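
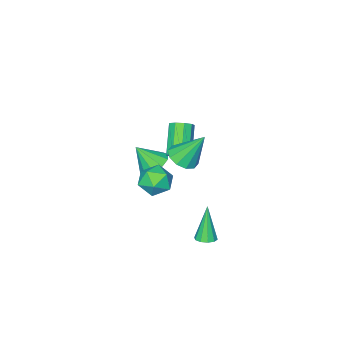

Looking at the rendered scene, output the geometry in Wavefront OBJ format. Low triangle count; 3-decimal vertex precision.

v -3.171 -3.374 -1.626
v -2.379 -3.621 -2.167
v -2.509 -4.126 -0.314
v -2.27 -3.076 -1.909
v -2.506 -2.646 -1.544
v -2.995 -2.493 -1.21
v -3.551 -2.677 -1.034
v -3.963 -3.128 -1.085
v -4.071 -3.672 -1.342
v -3.836 -4.103 -1.707
v -3.347 -4.255 -2.042
v -2.79 -4.071 -2.217
v -0.27 3.903 -1.506
v 0.274 4.085 -1.332
v -0.77 3.457 0.526
v 0.047 4.378 -1.324
v -0.301 4.49 -1.385
v -0.638 4.377 -1.492
v -0.834 4.084 -1.605
v -0.815 3.721 -1.68
v -0.588 3.428 -1.689
v -0.239 3.316 -1.628
v 0.097 3.429 -1.52
v 0.293 3.723 -1.407
v -1.303 1.027 2.665
v -0.767 0.458 3.149
v -1.957 1.933 4.455
v -0.463 0.922 3.025
v -0.48 1.427 2.763
v -0.812 1.779 2.464
v -1.331 1.844 2.242
v -1.84 1.597 2.181
v -2.143 1.132 2.305
v -2.126 0.628 2.567
v -1.794 0.276 2.866
v -1.275 0.211 3.088
v 0.095 1.321 2.233
v 1.01 1.354 1.762
v -0.37 0.066 1.238
v 0.545 0.099 0.767
v 0.48 -0.226 1.743
v 0.767 0.55 2.357
v -0.127 0.87 0.643
v 0.16 1.646 1.257
v 0.873 1.076 0.779
v 1.248 0.399 1.459
v -0.608 1.021 1.541
v -0.233 0.344 2.221
v -2.833 -1.001 0.674
v -2.312 -0.913 1.133
v -3.407 -1.91 2.565
v -3.927 -1.999 2.106
v -2.616 -0.544 1.158
v -3.711 -1.541 2.59
v -3.022 -0.389 0.956
v -4.116 -1.386 2.388
v -3.339 -0.521 0.622
v -4.433 -1.518 2.054
v -3.419 -0.877 0.312
v -4.514 -1.874 1.744
v -3.225 -1.292 0.172
v -4.319 -2.289 1.604
v -2.847 -1.57 0.267
v -3.942 -2.568 1.699
v -2.463 -1.583 0.552
v -3.557 -2.58 1.984
v -2.251 -1.323 0.894
v -3.346 -2.321 2.326
f 2 1 4
f 2 4 3
f 4 1 5
f 4 5 3
f 5 1 6
f 5 6 3
f 6 1 7
f 6 7 3
f 7 1 8
f 7 8 3
f 8 1 9
f 8 9 3
f 9 1 10
f 9 10 3
f 10 1 11
f 10 11 3
f 11 1 12
f 11 12 3
f 12 1 2
f 12 2 3
f 14 13 16
f 14 16 15
f 16 13 17
f 16 17 15
f 17 13 18
f 17 18 15
f 18 13 19
f 18 19 15
f 19 13 20
f 19 20 15
f 20 13 21
f 20 21 15
f 21 13 22
f 21 22 15
f 22 13 23
f 22 23 15
f 23 13 24
f 23 24 15
f 24 13 14
f 24 14 15
f 26 25 28
f 26 28 27
f 28 25 29
f 28 29 27
f 29 25 30
f 29 30 27
f 30 25 31
f 30 31 27
f 31 25 32
f 31 32 27
f 32 25 33
f 32 33 27
f 33 25 34
f 33 34 27
f 34 25 35
f 34 35 27
f 35 25 36
f 35 36 27
f 36 25 26
f 36 26 27
f 37 48 42
f 37 42 38
f 37 38 44
f 37 44 47
f 37 47 48
f 38 42 46
f 42 48 41
f 48 47 39
f 47 44 43
f 44 38 45
f 40 46 41
f 40 41 39
f 40 39 43
f 40 43 45
f 40 45 46
f 41 46 42
f 39 41 48
f 43 39 47
f 45 43 44
f 46 45 38
f 50 49 53
f 50 53 51
f 51 53 54
f 51 54 52
f 53 49 55
f 53 55 54
f 54 55 56
f 54 56 52
f 55 49 57
f 55 57 56
f 56 57 58
f 56 58 52
f 57 49 59
f 57 59 58
f 58 59 60
f 58 60 52
f 59 49 61
f 59 61 60
f 60 61 62
f 60 62 52
f 61 49 63
f 61 63 62
f 62 63 64
f 62 64 52
f 63 49 65
f 63 65 64
f 64 65 66
f 64 66 52
f 65 49 67
f 65 67 66
f 66 67 68
f 66 68 52
f 67 49 50
f 67 50 68
f 68 50 51
f 68 51 52



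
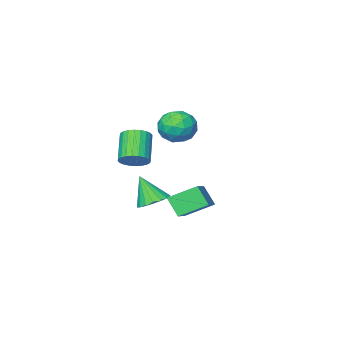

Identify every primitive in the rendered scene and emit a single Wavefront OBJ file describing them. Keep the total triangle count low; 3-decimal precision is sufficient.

v 2.754 0.858 -0.289
v 3.56 0.666 -0.554
v 3.066 0.122 1.189
v 3.604 1.014 -0.39
v 3.48 1.331 -0.206
v 3.212 1.554 -0.039
v 2.853 1.64 0.079
v 2.475 1.57 0.125
v 2.152 1.36 0.088
v 1.948 1.05 -0.024
v 1.904 0.702 -0.188
v 2.029 0.385 -0.372
v 2.297 0.161 -0.539
v 2.656 0.076 -0.657
v 3.034 0.145 -0.703
v 3.357 0.356 -0.666
v 1.422 1.537 -1.324
v 1.557 0.807 -0.356
v 0.212 2.272 -0.6
v 0.347 1.542 0.368
v 2.713 2.858 -0.508
v 2.848 2.128 0.46
v 1.503 3.593 0.216
v 1.638 2.863 1.184
v 1.484 -2.799 0.781
v 2.189 -2.865 1.174
v 1.401 -3.907 2.412
v 0.696 -3.841 2.019
v 2.066 -2.608 1.311
v 1.278 -3.65 2.55
v 1.854 -2.381 1.368
v 1.066 -3.423 2.606
v 1.585 -2.217 1.335
v 0.797 -3.259 2.573
v 1.302 -2.142 1.218
v 0.514 -3.184 2.456
v 1.046 -2.167 1.034
v 0.258 -3.209 2.272
v 0.856 -2.288 0.812
v 0.068 -3.33 2.05
v 0.763 -2.487 0.585
v -0.025 -3.529 1.823
v 0.779 -2.733 0.388
v -0.009 -3.775 1.626
v 0.902 -2.99 0.25
v 0.114 -4.032 1.489
v 1.114 -3.217 0.194
v 0.326 -4.259 1.432
v 1.383 -3.381 0.227
v 0.595 -4.423 1.465
v 1.666 -3.456 0.344
v 0.878 -4.498 1.582
v 1.922 -3.431 0.528
v 1.134 -4.473 1.766
v 2.112 -3.31 0.75
v 1.324 -4.352 1.988
v 2.205 -3.111 0.977
v 1.417 -4.153 2.215
v -1.777 -2.569 1.668
v -1.171 -2.315 2.542
v -1.649 -4.285 2.078
v -1.043 -4.031 2.952
v -2.105 -3.768 2.927
v -2.183 -2.707 2.673
v -0.637 -3.893 1.947
v -0.715 -2.832 1.693
v -0.467 -3.133 2.715
v -1.374 -3.056 3.32
v -1.446 -3.544 1.3
v -2.353 -3.467 1.905
v -1.485 -2.291 2.069
v -1.335 -4.309 2.551
v -1.959 -4.154 2.536
v -1.603 -4.005 3.05
v -2.08 -2.522 2.146
v -1.724 -2.373 2.66
v -2.273 -3.227 2.886
v -1.096 -4.227 1.96
v -0.74 -4.078 2.474
v -1.217 -2.595 1.57
v -0.861 -2.446 2.084
v -0.547 -3.373 1.734
v -0.715 -2.623 2.685
v -0.64 -3.632 2.925
v -0.401 -3.55 2.334
v -0.447 -2.927 2.186
v -1.248 -2.578 3.041
v -1.173 -3.587 3.281
v -1.797 -3.432 3.266
v -1.843 -2.808 3.117
v -0.834 -3.059 3.142
v -1.647 -3.013 1.339
v -1.572 -4.022 1.579
v -0.977 -3.792 1.503
v -1.023 -3.168 1.354
v -2.18 -2.968 1.695
v -2.105 -3.977 1.935
v -2.373 -3.673 2.434
v -2.419 -3.05 2.286
v -1.986 -3.541 1.478
f 2 1 4
f 2 4 3
f 4 1 5
f 4 5 3
f 5 1 6
f 5 6 3
f 6 1 7
f 6 7 3
f 7 1 8
f 7 8 3
f 8 1 9
f 8 9 3
f 9 1 10
f 9 10 3
f 10 1 11
f 10 11 3
f 11 1 12
f 11 12 3
f 12 1 13
f 12 13 3
f 13 1 14
f 13 14 3
f 14 1 15
f 14 15 3
f 15 1 16
f 15 16 3
f 16 1 2
f 16 2 3
f 18 20 17
f 21 18 17
f 17 20 19
f 19 21 17
f 18 24 20
f 22 18 21
f 22 24 18
f 20 24 19
f 23 21 19
f 19 24 23
f 23 22 21
f 24 22 23
f 26 25 29
f 26 29 27
f 27 29 30
f 27 30 28
f 29 25 31
f 29 31 30
f 30 31 32
f 30 32 28
f 31 25 33
f 31 33 32
f 32 33 34
f 32 34 28
f 33 25 35
f 33 35 34
f 34 35 36
f 34 36 28
f 35 25 37
f 35 37 36
f 36 37 38
f 36 38 28
f 37 25 39
f 37 39 38
f 38 39 40
f 38 40 28
f 39 25 41
f 39 41 40
f 40 41 42
f 40 42 28
f 41 25 43
f 41 43 42
f 42 43 44
f 42 44 28
f 43 25 45
f 43 45 44
f 44 45 46
f 44 46 28
f 45 25 47
f 45 47 46
f 46 47 48
f 46 48 28
f 47 25 49
f 47 49 48
f 48 49 50
f 48 50 28
f 49 25 51
f 49 51 50
f 50 51 52
f 50 52 28
f 51 25 53
f 51 53 52
f 52 53 54
f 52 54 28
f 53 25 55
f 53 55 54
f 54 55 56
f 54 56 28
f 55 25 57
f 55 57 56
f 56 57 58
f 56 58 28
f 57 25 26
f 57 26 58
f 58 26 27
f 58 27 28
f 59 96 75
f 96 70 99
f 75 99 64
f 96 99 75
f 59 75 71
f 75 64 76
f 71 76 60
f 75 76 71
f 59 71 80
f 71 60 81
f 80 81 66
f 71 81 80
f 59 80 92
f 80 66 95
f 92 95 69
f 80 95 92
f 59 92 96
f 92 69 100
f 96 100 70
f 92 100 96
f 60 76 87
f 76 64 90
f 87 90 68
f 76 90 87
f 64 99 77
f 99 70 98
f 77 98 63
f 99 98 77
f 70 100 97
f 100 69 93
f 97 93 61
f 100 93 97
f 69 95 94
f 95 66 82
f 94 82 65
f 95 82 94
f 66 81 86
f 81 60 83
f 86 83 67
f 81 83 86
f 62 88 74
f 88 68 89
f 74 89 63
f 88 89 74
f 62 74 72
f 74 63 73
f 72 73 61
f 74 73 72
f 62 72 79
f 72 61 78
f 79 78 65
f 72 78 79
f 62 79 84
f 79 65 85
f 84 85 67
f 79 85 84
f 62 84 88
f 84 67 91
f 88 91 68
f 84 91 88
f 63 89 77
f 89 68 90
f 77 90 64
f 89 90 77
f 61 73 97
f 73 63 98
f 97 98 70
f 73 98 97
f 65 78 94
f 78 61 93
f 94 93 69
f 78 93 94
f 67 85 86
f 85 65 82
f 86 82 66
f 85 82 86
f 68 91 87
f 91 67 83
f 87 83 60
f 91 83 87



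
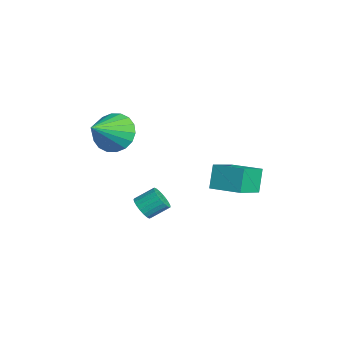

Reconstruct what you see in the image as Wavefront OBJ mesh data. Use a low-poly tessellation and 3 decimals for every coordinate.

v -3.029 -1.353 1.964
v -2.141 -0.753 1.832
v -1.991 -2.627 3.156
v -2.346 -0.557 2.22
v -2.686 -0.518 2.557
v -3.094 -0.645 2.777
v -3.489 -0.912 2.836
v -3.793 -1.266 2.723
v -3.946 -1.638 2.459
v -3.917 -1.953 2.097
v -3.713 -2.149 1.709
v -3.373 -2.188 1.371
v -2.965 -2.061 1.151
v -2.569 -1.794 1.092
v -2.265 -1.44 1.206
v -2.112 -1.068 1.47
v -0.167 2.154 -0.451
v -0.728 2.486 0.651
v -1.095 3.328 -1.278
v -1.656 3.66 -0.176
v 0.936 3.2 -0.204
v 0.375 3.532 0.898
v 0.008 4.374 -1.031
v -0.553 4.706 0.071
v -1.383 -0.55 -2.087
v -0.867 -0.784 -1.789
v -0.802 0.115 -1.195
v -1.317 0.35 -1.493
v -0.758 -0.656 -1.995
v -0.693 0.244 -1.401
v -0.757 -0.51 -2.217
v -0.692 0.39 -1.623
v -0.864 -0.37 -2.417
v -0.799 0.53 -1.823
v -1.061 -0.261 -2.559
v -0.996 0.638 -1.965
v -1.313 -0.203 -2.62
v -1.248 0.697 -2.026
v -1.578 -0.204 -2.589
v -1.512 0.695 -1.995
v -1.808 -0.265 -2.471
v -1.743 0.634 -1.877
v -1.965 -0.376 -2.287
v -1.9 0.524 -1.693
v -2.022 -0.516 -2.068
v -1.956 0.384 -1.474
v -1.967 -0.662 -1.852
v -1.902 0.237 -1.258
v -1.812 -0.789 -1.677
v -1.747 0.11 -1.083
v -1.583 -0.875 -1.573
v -1.517 0.025 -0.979
v -1.318 -0.904 -1.558
v -1.253 -0.004 -0.964
v -1.065 -0.872 -1.634
v -1 0.028 -1.04
f 2 1 4
f 2 4 3
f 4 1 5
f 4 5 3
f 5 1 6
f 5 6 3
f 6 1 7
f 6 7 3
f 7 1 8
f 7 8 3
f 8 1 9
f 8 9 3
f 9 1 10
f 9 10 3
f 10 1 11
f 10 11 3
f 11 1 12
f 11 12 3
f 12 1 13
f 12 13 3
f 13 1 14
f 13 14 3
f 14 1 15
f 14 15 3
f 15 1 16
f 15 16 3
f 16 1 2
f 16 2 3
f 18 20 17
f 21 18 17
f 17 20 19
f 19 21 17
f 18 24 20
f 22 18 21
f 22 24 18
f 20 24 19
f 23 21 19
f 19 24 23
f 23 22 21
f 24 22 23
f 26 25 29
f 26 29 27
f 27 29 30
f 27 30 28
f 29 25 31
f 29 31 30
f 30 31 32
f 30 32 28
f 31 25 33
f 31 33 32
f 32 33 34
f 32 34 28
f 33 25 35
f 33 35 34
f 34 35 36
f 34 36 28
f 35 25 37
f 35 37 36
f 36 37 38
f 36 38 28
f 37 25 39
f 37 39 38
f 38 39 40
f 38 40 28
f 39 25 41
f 39 41 40
f 40 41 42
f 40 42 28
f 41 25 43
f 41 43 42
f 42 43 44
f 42 44 28
f 43 25 45
f 43 45 44
f 44 45 46
f 44 46 28
f 45 25 47
f 45 47 46
f 46 47 48
f 46 48 28
f 47 25 49
f 47 49 48
f 48 49 50
f 48 50 28
f 49 25 51
f 49 51 50
f 50 51 52
f 50 52 28
f 51 25 53
f 51 53 52
f 52 53 54
f 52 54 28
f 53 25 55
f 53 55 54
f 54 55 56
f 54 56 28
f 55 25 26
f 55 26 56
f 56 26 27
f 56 27 28



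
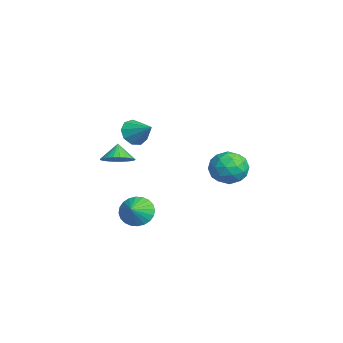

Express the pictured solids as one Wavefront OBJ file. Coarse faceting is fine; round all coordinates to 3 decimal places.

v -2.872 4.142 -1.775
v -2.199 4.193 -0.721
v -2.281 2.227 -2.059
v -1.608 2.278 -1.005
v -2.858 2.293 -0.95
v -3.223 3.477 -0.775
v -1.257 2.943 -2.005
v -1.622 4.127 -1.83
v -1.201 3.452 -0.864
v -2.19 3.051 -0.212
v -2.29 3.369 -2.568
v -3.279 2.968 -1.916
v -2.587 4.336 -1.223
v -1.893 2.084 -1.557
v -2.628 2.093 -1.525
v -2.232 2.123 -0.905
v -3.189 3.915 -1.255
v -2.794 3.945 -0.635
v -3.181 2.828 -0.77
v -1.686 2.475 -2.145
v -1.291 2.505 -1.525
v -2.248 4.297 -1.875
v -1.852 4.327 -1.255
v -1.299 3.592 -2.01
v -1.605 3.93 -0.687
v -1.258 2.804 -0.854
v -1.051 3.195 -1.442
v -1.266 3.891 -1.339
v -2.187 3.694 -0.304
v -1.84 2.568 -0.471
v -2.574 2.577 -0.439
v -2.789 3.273 -0.336
v -1.6 3.259 -0.388
v -2.64 3.852 -2.309
v -2.293 2.726 -2.476
v -1.691 3.147 -2.444
v -1.906 3.843 -2.341
v -3.222 3.616 -1.926
v -2.875 2.49 -2.093
v -3.214 2.529 -1.441
v -3.429 3.225 -1.338
v -2.88 3.161 -2.392
v 2.792 -3.957 2.123
v 3.51 -4.321 2.628
v 2.208 -3.843 3.037
v 3.592 -3.96 2.635
v 3.553 -3.598 2.565
v 3.397 -3.291 2.427
v 3.15 -3.085 2.243
v 2.848 -3.012 2.041
v 2.537 -3.083 1.851
v 2.266 -3.287 1.703
v 2.074 -3.593 1.619
v 1.992 -3.955 1.611
v 2.031 -4.317 1.682
v 2.187 -4.624 1.82
v 2.434 -4.829 2.004
v 2.736 -4.902 2.206
v 3.047 -4.831 2.396
v 3.318 -4.627 2.544
v 0.213 -2.606 2.93
v 0.844 -2.872 2.316
v 1.307 -1.854 3.73
v 0.593 -2.322 2.142
v 0.164 -1.905 2.337
v -0.242 -1.816 2.81
v -0.435 -2.096 3.339
v -0.325 -2.616 3.677
v 0.036 -3.13 3.666
v 0.481 -3.4 3.311
v 0.8 -3.298 2.778
v 0.944 -2.644 -2.805
v 1.546 -2.701 -3.651
v 1.756 -3.116 -2.195
v 1.648 -2.336 -3.505
v 1.643 -2.018 -3.253
v 1.531 -1.796 -2.932
v 1.33 -1.703 -2.592
v 1.07 -1.753 -2.285
v 0.791 -1.939 -2.057
v 0.535 -2.232 -1.942
v 0.341 -2.588 -1.959
v 0.239 -2.953 -2.105
v 0.245 -3.271 -2.357
v 0.356 -3.493 -2.678
v 0.557 -3.586 -3.018
v 0.817 -3.536 -3.325
v 1.096 -3.35 -3.553
v 1.352 -3.057 -3.668
f 1 38 17
f 38 12 41
f 17 41 6
f 38 41 17
f 1 17 13
f 17 6 18
f 13 18 2
f 17 18 13
f 1 13 22
f 13 2 23
f 22 23 8
f 13 23 22
f 1 22 34
f 22 8 37
f 34 37 11
f 22 37 34
f 1 34 38
f 34 11 42
f 38 42 12
f 34 42 38
f 2 18 29
f 18 6 32
f 29 32 10
f 18 32 29
f 6 41 19
f 41 12 40
f 19 40 5
f 41 40 19
f 12 42 39
f 42 11 35
f 39 35 3
f 42 35 39
f 11 37 36
f 37 8 24
f 36 24 7
f 37 24 36
f 8 23 28
f 23 2 25
f 28 25 9
f 23 25 28
f 4 30 16
f 30 10 31
f 16 31 5
f 30 31 16
f 4 16 14
f 16 5 15
f 14 15 3
f 16 15 14
f 4 14 21
f 14 3 20
f 21 20 7
f 14 20 21
f 4 21 26
f 21 7 27
f 26 27 9
f 21 27 26
f 4 26 30
f 26 9 33
f 30 33 10
f 26 33 30
f 5 31 19
f 31 10 32
f 19 32 6
f 31 32 19
f 3 15 39
f 15 5 40
f 39 40 12
f 15 40 39
f 7 20 36
f 20 3 35
f 36 35 11
f 20 35 36
f 9 27 28
f 27 7 24
f 28 24 8
f 27 24 28
f 10 33 29
f 33 9 25
f 29 25 2
f 33 25 29
f 44 43 46
f 44 46 45
f 46 43 47
f 46 47 45
f 47 43 48
f 47 48 45
f 48 43 49
f 48 49 45
f 49 43 50
f 49 50 45
f 50 43 51
f 50 51 45
f 51 43 52
f 51 52 45
f 52 43 53
f 52 53 45
f 53 43 54
f 53 54 45
f 54 43 55
f 54 55 45
f 55 43 56
f 55 56 45
f 56 43 57
f 56 57 45
f 57 43 58
f 57 58 45
f 58 43 59
f 58 59 45
f 59 43 60
f 59 60 45
f 60 43 44
f 60 44 45
f 62 61 64
f 62 64 63
f 64 61 65
f 64 65 63
f 65 61 66
f 65 66 63
f 66 61 67
f 66 67 63
f 67 61 68
f 67 68 63
f 68 61 69
f 68 69 63
f 69 61 70
f 69 70 63
f 70 61 71
f 70 71 63
f 71 61 62
f 71 62 63
f 73 72 75
f 73 75 74
f 75 72 76
f 75 76 74
f 76 72 77
f 76 77 74
f 77 72 78
f 77 78 74
f 78 72 79
f 78 79 74
f 79 72 80
f 79 80 74
f 80 72 81
f 80 81 74
f 81 72 82
f 81 82 74
f 82 72 83
f 82 83 74
f 83 72 84
f 83 84 74
f 84 72 85
f 84 85 74
f 85 72 86
f 85 86 74
f 86 72 87
f 86 87 74
f 87 72 88
f 87 88 74
f 88 72 89
f 88 89 74
f 89 72 73
f 89 73 74



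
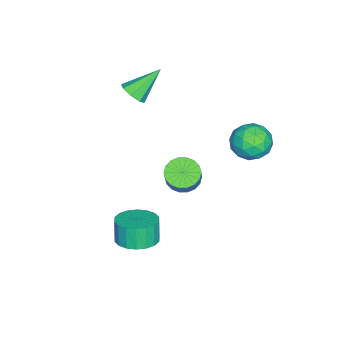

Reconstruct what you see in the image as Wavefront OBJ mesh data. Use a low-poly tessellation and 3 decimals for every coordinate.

v -1.074 -1.104 -2.78
v -0.332 -1.048 -3.267
v 0.337 -0.86 -2.228
v -0.406 -0.916 -1.74
v -0.457 -0.673 -3.255
v 0.211 -0.485 -2.215
v -0.705 -0.383 -3.148
v -0.036 -0.195 -2.108
v -1.026 -0.235 -2.968
v -0.357 -0.048 -1.929
v -1.356 -0.26 -2.751
v -0.688 -0.072 -1.712
v -1.631 -0.452 -2.539
v -0.962 -0.264 -1.5
v -1.795 -0.773 -2.376
v -1.126 -0.585 -1.336
v -1.817 -1.16 -2.292
v -1.148 -0.972 -1.253
v -1.691 -1.535 -2.305
v -1.023 -1.347 -1.265
v -1.444 -1.825 -2.412
v -0.775 -1.637 -1.372
v -1.123 -1.972 -2.591
v -0.454 -1.785 -1.552
v -0.792 -1.948 -2.808
v -0.124 -1.76 -1.769
v -0.518 -1.756 -3.02
v 0.151 -1.568 -1.981
v -0.354 -1.435 -3.184
v 0.315 -1.247 -2.144
v 2.974 -1.996 -4.115
v 3.991 -2.146 -3.86
v 3.664 -2.273 -2.629
v 2.646 -2.124 -2.885
v 3.942 -1.678 -3.825
v 3.615 -1.806 -2.594
v 3.701 -1.273 -3.847
v 3.374 -1.401 -2.616
v 3.316 -1.012 -3.923
v 2.989 -1.139 -2.692
v 2.863 -0.945 -4.036
v 2.536 -1.072 -2.805
v 2.432 -1.087 -4.165
v 2.104 -1.214 -2.935
v 2.108 -1.408 -4.285
v 1.781 -1.536 -3.054
v 1.956 -1.847 -4.371
v 1.629 -1.974 -3.14
v 2.005 -2.314 -4.406
v 1.678 -2.442 -3.175
v 2.246 -2.719 -4.384
v 1.919 -2.847 -3.153
v 2.631 -2.981 -4.308
v 2.304 -3.108 -3.077
v 3.084 -3.048 -4.195
v 2.757 -3.175 -2.964
v 3.516 -2.906 -4.065
v 3.188 -3.033 -2.835
v 3.839 -2.584 -3.946
v 3.512 -2.712 -2.715
v -2.399 2.484 -0.088
v -1.8 1.607 -0.424
v -3.84 1.833 -0.956
v -3.241 0.956 -1.292
v -3.509 1.069 -0.216
v -2.619 1.471 0.32
v -3.021 1.969 -1.7
v -2.131 2.371 -1.164
v -2.185 1.288 -1.42
v -2.486 0.732 -0.503
v -3.154 2.708 -0.877
v -3.455 2.152 0.04
v -1.973 2.103 -0.18
v -3.667 1.337 -1.2
v -3.824 1.404 -0.568
v -3.472 0.888 -0.765
v -2.454 2.023 0.258
v -2.102 1.507 0.06
v -3.106 1.191 0.183
v -3.538 1.933 -1.44
v -3.186 1.417 -1.638
v -2.168 2.552 -0.615
v -1.816 2.036 -0.812
v -2.534 2.249 -1.563
v -1.847 1.399 -0.963
v -2.694 1.017 -1.473
v -2.565 1.612 -1.713
v -2.042 1.849 -1.398
v -2.024 1.072 -0.424
v -2.871 0.69 -0.934
v -3.029 0.756 -0.301
v -2.505 0.993 0.014
v -2.25 0.885 -1.009
v -2.769 2.75 -0.446
v -3.616 2.368 -0.956
v -3.135 2.447 -1.394
v -2.611 2.684 -1.079
v -2.946 2.423 0.093
v -3.793 2.041 -0.417
v -3.598 1.591 0.018
v -3.075 1.828 0.333
v -3.39 2.555 -0.371
v -2.828 -4.279 1.244
v -2.192 -4.144 1.657
v -3.892 -3.221 2.536
v -2.285 -3.734 1.245
v -2.695 -3.643 0.832
v -3.184 -3.925 0.661
v -3.463 -4.415 0.832
v -3.371 -4.825 1.244
v -2.96 -4.916 1.657
v -2.472 -4.634 1.828
f 2 1 5
f 2 5 3
f 3 5 6
f 3 6 4
f 5 1 7
f 5 7 6
f 6 7 8
f 6 8 4
f 7 1 9
f 7 9 8
f 8 9 10
f 8 10 4
f 9 1 11
f 9 11 10
f 10 11 12
f 10 12 4
f 11 1 13
f 11 13 12
f 12 13 14
f 12 14 4
f 13 1 15
f 13 15 14
f 14 15 16
f 14 16 4
f 15 1 17
f 15 17 16
f 16 17 18
f 16 18 4
f 17 1 19
f 17 19 18
f 18 19 20
f 18 20 4
f 19 1 21
f 19 21 20
f 20 21 22
f 20 22 4
f 21 1 23
f 21 23 22
f 22 23 24
f 22 24 4
f 23 1 25
f 23 25 24
f 24 25 26
f 24 26 4
f 25 1 27
f 25 27 26
f 26 27 28
f 26 28 4
f 27 1 29
f 27 29 28
f 28 29 30
f 28 30 4
f 29 1 2
f 29 2 30
f 30 2 3
f 30 3 4
f 32 31 35
f 32 35 33
f 33 35 36
f 33 36 34
f 35 31 37
f 35 37 36
f 36 37 38
f 36 38 34
f 37 31 39
f 37 39 38
f 38 39 40
f 38 40 34
f 39 31 41
f 39 41 40
f 40 41 42
f 40 42 34
f 41 31 43
f 41 43 42
f 42 43 44
f 42 44 34
f 43 31 45
f 43 45 44
f 44 45 46
f 44 46 34
f 45 31 47
f 45 47 46
f 46 47 48
f 46 48 34
f 47 31 49
f 47 49 48
f 48 49 50
f 48 50 34
f 49 31 51
f 49 51 50
f 50 51 52
f 50 52 34
f 51 31 53
f 51 53 52
f 52 53 54
f 52 54 34
f 53 31 55
f 53 55 54
f 54 55 56
f 54 56 34
f 55 31 57
f 55 57 56
f 56 57 58
f 56 58 34
f 57 31 59
f 57 59 58
f 58 59 60
f 58 60 34
f 59 31 32
f 59 32 60
f 60 32 33
f 60 33 34
f 61 98 77
f 98 72 101
f 77 101 66
f 98 101 77
f 61 77 73
f 77 66 78
f 73 78 62
f 77 78 73
f 61 73 82
f 73 62 83
f 82 83 68
f 73 83 82
f 61 82 94
f 82 68 97
f 94 97 71
f 82 97 94
f 61 94 98
f 94 71 102
f 98 102 72
f 94 102 98
f 62 78 89
f 78 66 92
f 89 92 70
f 78 92 89
f 66 101 79
f 101 72 100
f 79 100 65
f 101 100 79
f 72 102 99
f 102 71 95
f 99 95 63
f 102 95 99
f 71 97 96
f 97 68 84
f 96 84 67
f 97 84 96
f 68 83 88
f 83 62 85
f 88 85 69
f 83 85 88
f 64 90 76
f 90 70 91
f 76 91 65
f 90 91 76
f 64 76 74
f 76 65 75
f 74 75 63
f 76 75 74
f 64 74 81
f 74 63 80
f 81 80 67
f 74 80 81
f 64 81 86
f 81 67 87
f 86 87 69
f 81 87 86
f 64 86 90
f 86 69 93
f 90 93 70
f 86 93 90
f 65 91 79
f 91 70 92
f 79 92 66
f 91 92 79
f 63 75 99
f 75 65 100
f 99 100 72
f 75 100 99
f 67 80 96
f 80 63 95
f 96 95 71
f 80 95 96
f 69 87 88
f 87 67 84
f 88 84 68
f 87 84 88
f 70 93 89
f 93 69 85
f 89 85 62
f 93 85 89
f 104 103 106
f 104 106 105
f 106 103 107
f 106 107 105
f 107 103 108
f 107 108 105
f 108 103 109
f 108 109 105
f 109 103 110
f 109 110 105
f 110 103 111
f 110 111 105
f 111 103 112
f 111 112 105
f 112 103 104
f 112 104 105



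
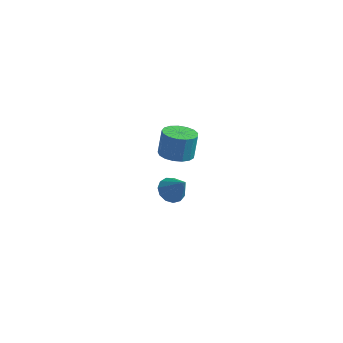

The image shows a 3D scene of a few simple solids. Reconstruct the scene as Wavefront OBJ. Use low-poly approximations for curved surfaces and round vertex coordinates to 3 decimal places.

v 1.426 -2.961 3.21
v 1.888 -2.264 2.934
v 1.915 -1.783 4.194
v 1.454 -2.479 4.47
v 1.487 -2.141 2.895
v 1.514 -1.66 4.156
v 1.072 -2.206 2.929
v 1.099 -1.724 4.19
v 0.738 -2.443 3.027
v 0.765 -1.962 4.288
v 0.562 -2.8 3.167
v 0.59 -2.318 4.428
v 0.584 -3.193 3.316
v 0.612 -2.711 4.577
v 0.799 -3.533 3.441
v 0.826 -3.051 4.702
v 1.158 -3.742 3.513
v 1.185 -3.26 4.774
v 1.578 -3.772 3.516
v 1.605 -3.29 4.777
v 1.963 -3.616 3.448
v 1.991 -3.134 4.709
v 2.226 -3.31 3.326
v 2.253 -2.829 4.587
v 2.305 -2.924 3.177
v 2.332 -2.443 4.437
v 2.183 -2.547 3.035
v 2.21 -2.065 4.296
v 0.17 -0.173 -2.97
v 0.824 -0.021 -3.366
v 1.03 -0.487 -1.67
v 0.695 0.36 -3.189
v 0.399 0.572 -2.942
v 0.031 0.547 -2.704
v -0.294 0.293 -2.551
v -0.471 -0.109 -2.53
v -0.445 -0.531 -2.649
v -0.223 -0.84 -2.87
v 0.123 -0.937 -3.123
v 0.484 -0.792 -3.327
v 0.745 -0.45 -3.418
f 2 1 5
f 2 5 3
f 3 5 6
f 3 6 4
f 5 1 7
f 5 7 6
f 6 7 8
f 6 8 4
f 7 1 9
f 7 9 8
f 8 9 10
f 8 10 4
f 9 1 11
f 9 11 10
f 10 11 12
f 10 12 4
f 11 1 13
f 11 13 12
f 12 13 14
f 12 14 4
f 13 1 15
f 13 15 14
f 14 15 16
f 14 16 4
f 15 1 17
f 15 17 16
f 16 17 18
f 16 18 4
f 17 1 19
f 17 19 18
f 18 19 20
f 18 20 4
f 19 1 21
f 19 21 20
f 20 21 22
f 20 22 4
f 21 1 23
f 21 23 22
f 22 23 24
f 22 24 4
f 23 1 25
f 23 25 24
f 24 25 26
f 24 26 4
f 25 1 27
f 25 27 26
f 26 27 28
f 26 28 4
f 27 1 2
f 27 2 28
f 28 2 3
f 28 3 4
f 30 29 32
f 30 32 31
f 32 29 33
f 32 33 31
f 33 29 34
f 33 34 31
f 34 29 35
f 34 35 31
f 35 29 36
f 35 36 31
f 36 29 37
f 36 37 31
f 37 29 38
f 37 38 31
f 38 29 39
f 38 39 31
f 39 29 40
f 39 40 31
f 40 29 41
f 40 41 31
f 41 29 30
f 41 30 31



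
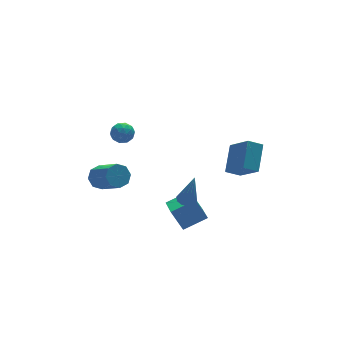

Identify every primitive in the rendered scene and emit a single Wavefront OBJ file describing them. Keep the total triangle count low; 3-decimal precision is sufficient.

v -3.902 3.851 -3.716
v -3.176 3.848 -3.905
v -2.892 2.347 -2.792
v -3.618 2.349 -2.604
v -3.282 4.171 -3.442
v -2.998 2.67 -2.329
v -3.751 4.306 -3.14
v -3.467 2.805 -2.027
v -4.309 4.174 -3.176
v -4.024 2.673 -2.063
v -4.628 3.853 -3.528
v -4.344 2.352 -2.415
v -4.522 3.53 -3.991
v -4.238 2.029 -2.878
v -4.053 3.395 -4.293
v -3.769 1.894 -3.18
v -3.496 3.527 -4.257
v -3.211 2.026 -3.144
v -2.434 4.047 -0.08
v -2.083 3.498 -0.285
v -3.377 3.562 -0.395
v -3.026 3.013 -0.6
v -3.075 3.158 0.066
v -2.492 3.457 0.261
v -2.968 3.603 -0.941
v -2.385 3.902 -0.746
v -2.413 3.223 -0.817
v -2.479 2.948 -0.195
v -2.981 4.112 -0.485
v -3.047 3.837 0.137
v -2.176 3.815 -0.155
v -3.284 3.245 -0.525
v -3.313 3.33 -0.133
v -3.107 3.007 -0.254
v -2.416 3.791 0.166
v -2.21 3.468 0.045
v -2.793 3.269 0.252
v -3.25 3.592 -0.725
v -3.044 3.269 -0.846
v -2.353 4.053 -0.426
v -2.147 3.73 -0.547
v -2.667 3.791 -0.932
v -2.163 3.331 -0.588
v -2.717 3.046 -0.773
v -2.683 3.392 -0.974
v -2.341 3.568 -0.859
v -2.202 3.169 -0.223
v -2.756 2.884 -0.408
v -2.785 2.969 -0.016
v -2.443 3.145 0.098
v -2.396 3.008 -0.535
v -2.704 4.176 -0.272
v -3.258 3.891 -0.457
v -3.017 3.915 -0.778
v -2.675 4.091 -0.664
v -2.743 4.014 0.093
v -3.297 3.729 -0.092
v -3.119 3.492 0.179
v -2.777 3.668 0.294
v -3.064 4.052 -0.145
v 0.037 -3.962 1.173
v 0.912 -2.924 2.146
v -0.211 -2.664 0.011
v 0.663 -1.626 0.984
v 0.777 -4.194 0.756
v 1.651 -3.156 1.729
v 0.528 -2.896 -0.406
v 1.403 -1.858 0.567
v -2.389 -2.655 -1.241
v -1.864 -2.682 -1.302
v -2.191 -3.085 0.681
v -1.941 -2.373 -1.225
v -2.19 -2.172 -1.154
v -2.515 -2.156 -1.117
v -2.792 -2.33 -1.127
v -2.915 -2.629 -1.181
v -2.838 -2.938 -1.258
v -2.589 -3.139 -1.329
v -2.264 -3.155 -1.366
v -1.987 -2.981 -1.356
v -2.506 -0.701 -2.954
v -3.013 -2.158 -2.37
v -1.229 -0.923 -2.399
v -1.736 -2.38 -1.815
v -2.124 -1.28 -4.065
v -2.631 -2.737 -3.481
v -0.847 -1.502 -3.51
v -1.354 -2.959 -2.926
f 2 1 5
f 2 5 3
f 3 5 6
f 3 6 4
f 5 1 7
f 5 7 6
f 6 7 8
f 6 8 4
f 7 1 9
f 7 9 8
f 8 9 10
f 8 10 4
f 9 1 11
f 9 11 10
f 10 11 12
f 10 12 4
f 11 1 13
f 11 13 12
f 12 13 14
f 12 14 4
f 13 1 15
f 13 15 14
f 14 15 16
f 14 16 4
f 15 1 17
f 15 17 16
f 16 17 18
f 16 18 4
f 17 1 2
f 17 2 18
f 18 2 3
f 18 3 4
f 19 56 35
f 56 30 59
f 35 59 24
f 56 59 35
f 19 35 31
f 35 24 36
f 31 36 20
f 35 36 31
f 19 31 40
f 31 20 41
f 40 41 26
f 31 41 40
f 19 40 52
f 40 26 55
f 52 55 29
f 40 55 52
f 19 52 56
f 52 29 60
f 56 60 30
f 52 60 56
f 20 36 47
f 36 24 50
f 47 50 28
f 36 50 47
f 24 59 37
f 59 30 58
f 37 58 23
f 59 58 37
f 30 60 57
f 60 29 53
f 57 53 21
f 60 53 57
f 29 55 54
f 55 26 42
f 54 42 25
f 55 42 54
f 26 41 46
f 41 20 43
f 46 43 27
f 41 43 46
f 22 48 34
f 48 28 49
f 34 49 23
f 48 49 34
f 22 34 32
f 34 23 33
f 32 33 21
f 34 33 32
f 22 32 39
f 32 21 38
f 39 38 25
f 32 38 39
f 22 39 44
f 39 25 45
f 44 45 27
f 39 45 44
f 22 44 48
f 44 27 51
f 48 51 28
f 44 51 48
f 23 49 37
f 49 28 50
f 37 50 24
f 49 50 37
f 21 33 57
f 33 23 58
f 57 58 30
f 33 58 57
f 25 38 54
f 38 21 53
f 54 53 29
f 38 53 54
f 27 45 46
f 45 25 42
f 46 42 26
f 45 42 46
f 28 51 47
f 51 27 43
f 47 43 20
f 51 43 47
f 62 64 61
f 65 62 61
f 61 64 63
f 63 65 61
f 62 68 64
f 66 62 65
f 66 68 62
f 64 68 63
f 67 65 63
f 63 68 67
f 67 66 65
f 68 66 67
f 70 69 72
f 70 72 71
f 72 69 73
f 72 73 71
f 73 69 74
f 73 74 71
f 74 69 75
f 74 75 71
f 75 69 76
f 75 76 71
f 76 69 77
f 76 77 71
f 77 69 78
f 77 78 71
f 78 69 79
f 78 79 71
f 79 69 80
f 79 80 71
f 80 69 70
f 80 70 71
f 82 84 81
f 85 82 81
f 81 84 83
f 83 85 81
f 82 88 84
f 86 82 85
f 86 88 82
f 84 88 83
f 87 85 83
f 83 88 87
f 87 86 85
f 88 86 87



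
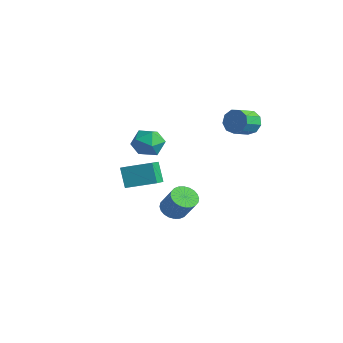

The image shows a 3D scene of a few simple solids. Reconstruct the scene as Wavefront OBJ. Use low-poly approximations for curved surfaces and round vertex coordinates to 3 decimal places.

v -0.886 0.492 -3.517
v -0.297 0.139 -3.945
v 0.676 0.194 -2.651
v 0.086 0.548 -2.223
v -0.239 0.444 -4.002
v 0.734 0.5 -2.708
v -0.28 0.757 -3.984
v 0.693 0.813 -2.69
v -0.413 1.03 -3.896
v 0.559 1.085 -2.602
v -0.619 1.22 -3.75
v 0.354 1.276 -2.455
v -0.865 1.3 -3.568
v 0.108 1.356 -2.274
v -1.114 1.257 -3.379
v -0.141 1.313 -2.085
v -1.329 1.098 -3.21
v -0.356 1.153 -1.916
v -1.476 0.846 -3.089
v -0.503 0.901 -1.795
v -1.534 0.54 -3.032
v -0.561 0.596 -1.738
v -1.493 0.227 -3.05
v -0.52 0.283 -1.756
v -1.359 -0.045 -3.138
v -0.387 0.01 -1.844
v -1.154 -0.236 -3.285
v -0.181 -0.18 -1.99
v -0.908 -0.316 -3.466
v 0.065 -0.26 -2.172
v -0.659 -0.273 -3.655
v 0.314 -0.217 -2.361
v -0.444 -0.113 -3.824
v 0.529 -0.058 -2.53
v 1.06 -3.793 0.171
v 0.439 -3.681 1.33
v 0.218 -2.845 -0.372
v -0.403 -2.732 0.788
v 2.143 -2.568 0.632
v 1.522 -2.455 1.792
v 1.301 -1.619 0.09
v 0.68 -1.507 1.249
v -1.748 0.229 0.929
v -1.011 0.067 1.616
v -2.369 -1.267 1.244
v -1.632 -1.429 1.931
v -2.36 -0.739 2.117
v -1.976 0.185 1.922
v -1.404 -1.385 0.938
v -1.02 -0.461 0.743
v -0.798 -0.93 1.621
v -1.389 -0.531 2.35
v -1.991 -0.669 0.51
v -2.582 -0.27 1.239
v 2.282 3.054 3.537
v 2.785 3.395 4.057
v 3.041 2.308 4.523
v 2.538 1.966 4.003
v 2.283 3.369 4.272
v 2.538 2.282 4.738
v 1.78 3.196 4.143
v 2.035 2.108 4.609
v 1.512 2.956 3.73
v 1.768 1.869 4.197
v 1.605 2.762 3.227
v 1.86 1.675 3.693
v 2.015 2.704 2.869
v 2.27 1.617 3.335
v 2.55 2.81 2.823
v 2.805 1.723 3.289
v 2.959 3.03 3.111
v 3.215 1.943 3.578
v 3.053 3.261 3.599
v 3.308 2.174 4.065
f 2 1 5
f 2 5 3
f 3 5 6
f 3 6 4
f 5 1 7
f 5 7 6
f 6 7 8
f 6 8 4
f 7 1 9
f 7 9 8
f 8 9 10
f 8 10 4
f 9 1 11
f 9 11 10
f 10 11 12
f 10 12 4
f 11 1 13
f 11 13 12
f 12 13 14
f 12 14 4
f 13 1 15
f 13 15 14
f 14 15 16
f 14 16 4
f 15 1 17
f 15 17 16
f 16 17 18
f 16 18 4
f 17 1 19
f 17 19 18
f 18 19 20
f 18 20 4
f 19 1 21
f 19 21 20
f 20 21 22
f 20 22 4
f 21 1 23
f 21 23 22
f 22 23 24
f 22 24 4
f 23 1 25
f 23 25 24
f 24 25 26
f 24 26 4
f 25 1 27
f 25 27 26
f 26 27 28
f 26 28 4
f 27 1 29
f 27 29 28
f 28 29 30
f 28 30 4
f 29 1 31
f 29 31 30
f 30 31 32
f 30 32 4
f 31 1 33
f 31 33 32
f 32 33 34
f 32 34 4
f 33 1 2
f 33 2 34
f 34 2 3
f 34 3 4
f 36 38 35
f 39 36 35
f 35 38 37
f 37 39 35
f 36 42 38
f 40 36 39
f 40 42 36
f 38 42 37
f 41 39 37
f 37 42 41
f 41 40 39
f 42 40 41
f 43 54 48
f 43 48 44
f 43 44 50
f 43 50 53
f 43 53 54
f 44 48 52
f 48 54 47
f 54 53 45
f 53 50 49
f 50 44 51
f 46 52 47
f 46 47 45
f 46 45 49
f 46 49 51
f 46 51 52
f 47 52 48
f 45 47 54
f 49 45 53
f 51 49 50
f 52 51 44
f 56 55 59
f 56 59 57
f 57 59 60
f 57 60 58
f 59 55 61
f 59 61 60
f 60 61 62
f 60 62 58
f 61 55 63
f 61 63 62
f 62 63 64
f 62 64 58
f 63 55 65
f 63 65 64
f 64 65 66
f 64 66 58
f 65 55 67
f 65 67 66
f 66 67 68
f 66 68 58
f 67 55 69
f 67 69 68
f 68 69 70
f 68 70 58
f 69 55 71
f 69 71 70
f 70 71 72
f 70 72 58
f 71 55 73
f 71 73 72
f 72 73 74
f 72 74 58
f 73 55 56
f 73 56 74
f 74 56 57
f 74 57 58



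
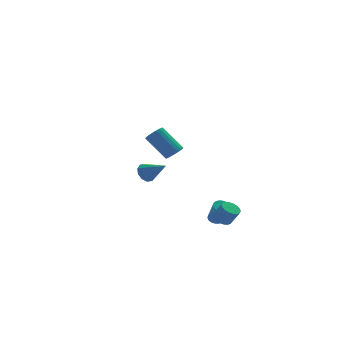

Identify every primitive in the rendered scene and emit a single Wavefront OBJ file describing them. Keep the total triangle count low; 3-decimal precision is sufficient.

v 1.303 -0.241 -4.348
v 1.734 -0.457 -4.48
v 1.768 -1.234 -3.105
v 1.337 -1.019 -2.972
v 1.802 -0.256 -4.368
v 1.836 -1.033 -2.993
v 1.756 -0.052 -4.252
v 1.79 -0.83 -2.877
v 1.606 0.108 -4.158
v 1.64 -0.669 -2.782
v 1.386 0.189 -4.107
v 1.42 -0.588 -2.731
v 1.148 0.171 -4.111
v 1.182 -0.607 -2.736
v 0.945 0.058 -4.169
v 0.979 -0.719 -2.794
v 0.824 -0.123 -4.269
v 0.858 -0.9 -2.894
v 0.813 -0.331 -4.386
v 0.847 -1.108 -3.011
v 0.914 -0.519 -4.495
v 0.948 -1.296 -3.12
v 1.104 -0.643 -4.57
v 1.138 -1.42 -3.194
v 1.34 -0.675 -4.594
v 1.374 -1.452 -3.218
v 1.568 -0.608 -4.561
v 1.602 -1.385 -3.186
v -2.768 -4.394 3.37
v -2.246 -4.36 3.685
v -3.051 -3.291 4.904
v -3.572 -3.326 4.59
v -2.227 -4.15 3.513
v -3.032 -3.081 4.732
v -2.315 -3.989 3.313
v -3.12 -2.92 4.532
v -2.493 -3.908 3.125
v -3.298 -2.839 4.344
v -2.726 -3.923 2.985
v -3.53 -2.854 4.204
v -2.966 -4.032 2.922
v -3.771 -2.963 4.141
v -3.167 -4.213 2.947
v -3.972 -3.144 4.166
v -3.289 -4.429 3.056
v -4.094 -3.36 4.275
v -3.308 -4.639 3.228
v -4.113 -3.57 4.447
v -3.22 -4.8 3.428
v -4.025 -3.731 4.647
v -3.042 -4.881 3.616
v -3.847 -3.812 4.835
v -2.81 -4.866 3.756
v -3.614 -3.797 4.975
v -2.569 -4.757 3.819
v -3.374 -3.688 5.038
v -2.368 -4.576 3.794
v -3.173 -3.507 5.013
v 0.432 -3.411 -2.727
v 0.777 -2.911 -2.673
v 1.174 -3.289 -1.719
v 0.828 -3.789 -1.773
v 0.547 -2.839 -2.549
v 0.943 -3.217 -1.595
v 0.294 -2.881 -2.46
v 0.69 -3.258 -1.506
v 0.068 -3.027 -2.424
v 0.464 -3.404 -1.47
v -0.086 -3.249 -2.448
v 0.311 -3.627 -1.494
v -0.137 -3.504 -2.527
v 0.259 -3.881 -1.573
v -0.076 -3.74 -2.646
v 0.321 -4.118 -1.692
v 0.086 -3.911 -2.781
v 0.483 -4.289 -1.827
v 0.317 -3.983 -2.905
v 0.713 -4.361 -1.951
v 0.57 -3.942 -2.994
v 0.966 -4.319 -2.04
v 0.796 -3.796 -3.03
v 1.192 -4.173 -2.076
v 0.949 -3.573 -3.006
v 1.346 -3.951 -2.052
v 1.001 -3.319 -2.927
v 1.397 -3.696 -1.973
v 0.939 -3.082 -2.808
v 1.336 -3.46 -1.854
v -1.503 4.068 -2.032
v -1.223 3.775 -2.628
v -0.677 2.892 -1.068
v -0.943 4.089 -2.485
v -0.876 4.395 -2.169
v -1.049 4.576 -1.801
v -1.395 4.563 -1.521
v -1.782 4.36 -1.437
v -2.062 4.046 -1.58
v -2.129 3.74 -1.896
v -1.956 3.559 -2.264
v -1.61 3.572 -2.544
f 2 1 5
f 2 5 3
f 3 5 6
f 3 6 4
f 5 1 7
f 5 7 6
f 6 7 8
f 6 8 4
f 7 1 9
f 7 9 8
f 8 9 10
f 8 10 4
f 9 1 11
f 9 11 10
f 10 11 12
f 10 12 4
f 11 1 13
f 11 13 12
f 12 13 14
f 12 14 4
f 13 1 15
f 13 15 14
f 14 15 16
f 14 16 4
f 15 1 17
f 15 17 16
f 16 17 18
f 16 18 4
f 17 1 19
f 17 19 18
f 18 19 20
f 18 20 4
f 19 1 21
f 19 21 20
f 20 21 22
f 20 22 4
f 21 1 23
f 21 23 22
f 22 23 24
f 22 24 4
f 23 1 25
f 23 25 24
f 24 25 26
f 24 26 4
f 25 1 27
f 25 27 26
f 26 27 28
f 26 28 4
f 27 1 2
f 27 2 28
f 28 2 3
f 28 3 4
f 30 29 33
f 30 33 31
f 31 33 34
f 31 34 32
f 33 29 35
f 33 35 34
f 34 35 36
f 34 36 32
f 35 29 37
f 35 37 36
f 36 37 38
f 36 38 32
f 37 29 39
f 37 39 38
f 38 39 40
f 38 40 32
f 39 29 41
f 39 41 40
f 40 41 42
f 40 42 32
f 41 29 43
f 41 43 42
f 42 43 44
f 42 44 32
f 43 29 45
f 43 45 44
f 44 45 46
f 44 46 32
f 45 29 47
f 45 47 46
f 46 47 48
f 46 48 32
f 47 29 49
f 47 49 48
f 48 49 50
f 48 50 32
f 49 29 51
f 49 51 50
f 50 51 52
f 50 52 32
f 51 29 53
f 51 53 52
f 52 53 54
f 52 54 32
f 53 29 55
f 53 55 54
f 54 55 56
f 54 56 32
f 55 29 57
f 55 57 56
f 56 57 58
f 56 58 32
f 57 29 30
f 57 30 58
f 58 30 31
f 58 31 32
f 60 59 63
f 60 63 61
f 61 63 64
f 61 64 62
f 63 59 65
f 63 65 64
f 64 65 66
f 64 66 62
f 65 59 67
f 65 67 66
f 66 67 68
f 66 68 62
f 67 59 69
f 67 69 68
f 68 69 70
f 68 70 62
f 69 59 71
f 69 71 70
f 70 71 72
f 70 72 62
f 71 59 73
f 71 73 72
f 72 73 74
f 72 74 62
f 73 59 75
f 73 75 74
f 74 75 76
f 74 76 62
f 75 59 77
f 75 77 76
f 76 77 78
f 76 78 62
f 77 59 79
f 77 79 78
f 78 79 80
f 78 80 62
f 79 59 81
f 79 81 80
f 80 81 82
f 80 82 62
f 81 59 83
f 81 83 82
f 82 83 84
f 82 84 62
f 83 59 85
f 83 85 84
f 84 85 86
f 84 86 62
f 85 59 87
f 85 87 86
f 86 87 88
f 86 88 62
f 87 59 60
f 87 60 88
f 88 60 61
f 88 61 62
f 90 89 92
f 90 92 91
f 92 89 93
f 92 93 91
f 93 89 94
f 93 94 91
f 94 89 95
f 94 95 91
f 95 89 96
f 95 96 91
f 96 89 97
f 96 97 91
f 97 89 98
f 97 98 91
f 98 89 99
f 98 99 91
f 99 89 100
f 99 100 91
f 100 89 90
f 100 90 91



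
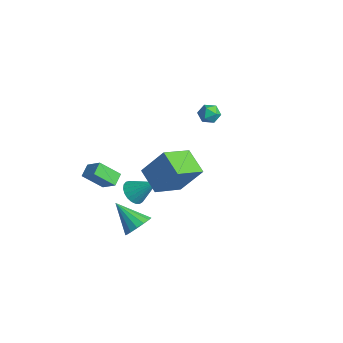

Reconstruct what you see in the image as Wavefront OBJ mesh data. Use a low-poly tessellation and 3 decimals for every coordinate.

v -2.513 3.867 1.642
v -1.976 4.309 1.756
v -1.964 3.431 0.744
v -1.427 3.873 0.858
v -1.554 3.349 1.311
v -1.893 3.618 1.866
v -2.047 4.122 0.634
v -2.386 4.391 1.189
v -1.688 4.466 1.133
v -1.383 3.989 1.551
v -2.557 3.751 0.949
v -2.252 3.274 1.367
v -0.775 -1.475 -2.507
v -0.292 -2.111 -2.373
v 0.155 -0.525 -1.353
v -0.135 -1.956 -2.627
v -0.088 -1.718 -2.86
v -0.16 -1.438 -3.033
v -0.338 -1.164 -3.114
v -0.592 -0.944 -3.091
v -0.877 -0.815 -2.967
v -1.145 -0.801 -2.763
v -1.349 -0.903 -2.515
v -1.453 -1.104 -2.266
v -1.44 -1.369 -2.058
v -1.313 -1.652 -1.928
v -1.092 -1.905 -1.898
v -0.816 -2.083 -1.974
v -0.533 -2.156 -2.142
v -1.567 -3.797 0.156
v -0.664 -3.509 0.842
v -1.122 -2.793 -0.851
v -0.219 -2.505 -0.165
v -1.101 -4.375 -0.215
v -0.198 -4.087 0.471
v -0.656 -3.371 -1.222
v 0.247 -3.083 -0.536
v 3.774 -1.122 0.893
v 4.157 -2.819 1.631
v 2.345 -1.141 1.59
v 2.728 -2.838 2.329
v 4.552 -0.242 2.511
v 4.935 -1.939 3.25
v 3.123 -0.261 3.209
v 3.506 -1.958 3.947
v 3.718 -3.555 -1.149
v 4.266 -3.525 -0.501
v 2.382 -4.165 0.009
v 4.078 -3.128 -0.509
v 3.793 -2.845 -0.689
v 3.488 -2.752 -0.992
v 3.244 -2.875 -1.337
v 3.128 -3.18 -1.632
v 3.169 -3.586 -1.798
v 3.358 -3.983 -1.789
v 3.643 -4.266 -1.609
v 3.948 -4.359 -1.306
v 4.191 -4.236 -0.961
v 4.308 -3.931 -0.666
f 1 12 6
f 1 6 2
f 1 2 8
f 1 8 11
f 1 11 12
f 2 6 10
f 6 12 5
f 12 11 3
f 11 8 7
f 8 2 9
f 4 10 5
f 4 5 3
f 4 3 7
f 4 7 9
f 4 9 10
f 5 10 6
f 3 5 12
f 7 3 11
f 9 7 8
f 10 9 2
f 14 13 16
f 14 16 15
f 16 13 17
f 16 17 15
f 17 13 18
f 17 18 15
f 18 13 19
f 18 19 15
f 19 13 20
f 19 20 15
f 20 13 21
f 20 21 15
f 21 13 22
f 21 22 15
f 22 13 23
f 22 23 15
f 23 13 24
f 23 24 15
f 24 13 25
f 24 25 15
f 25 13 26
f 25 26 15
f 26 13 27
f 26 27 15
f 27 13 28
f 27 28 15
f 28 13 29
f 28 29 15
f 29 13 14
f 29 14 15
f 31 33 30
f 34 31 30
f 30 33 32
f 32 34 30
f 31 37 33
f 35 31 34
f 35 37 31
f 33 37 32
f 36 34 32
f 32 37 36
f 36 35 34
f 37 35 36
f 39 41 38
f 42 39 38
f 38 41 40
f 40 42 38
f 39 45 41
f 43 39 42
f 43 45 39
f 41 45 40
f 44 42 40
f 40 45 44
f 44 43 42
f 45 43 44
f 47 46 49
f 47 49 48
f 49 46 50
f 49 50 48
f 50 46 51
f 50 51 48
f 51 46 52
f 51 52 48
f 52 46 53
f 52 53 48
f 53 46 54
f 53 54 48
f 54 46 55
f 54 55 48
f 55 46 56
f 55 56 48
f 56 46 57
f 56 57 48
f 57 46 58
f 57 58 48
f 58 46 59
f 58 59 48
f 59 46 47
f 59 47 48



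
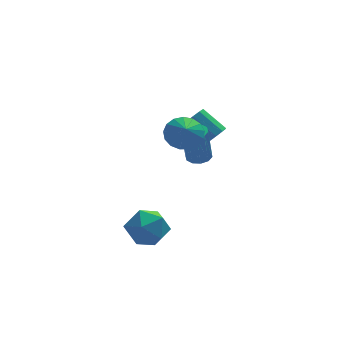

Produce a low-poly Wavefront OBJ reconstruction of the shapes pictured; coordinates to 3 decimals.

v -0.356 -0.647 3.032
v 0.652 -0.665 3.096
v -0.424 -1.533 3.868
v 0.521 -0.34 3.43
v 0.189 -0.086 3.672
v -0.268 0.04 3.768
v -0.745 0.008 3.696
v -1.132 -0.173 3.471
v -1.342 -0.463 3.146
v -1.326 -0.795 2.795
v -1.088 -1.093 2.498
v -0.681 -1.289 2.324
v -0.201 -1.337 2.312
v 0.245 -1.228 2.465
v 0.552 -0.985 2.748
v 1.793 1.958 1.051
v 2.315 2.328 1.249
v 1.31 3.211 2.248
v 0.787 2.842 2.049
v 2.118 2.519 0.882
v 1.113 3.403 1.881
v 1.769 2.448 0.594
v 0.764 3.331 1.593
v 1.431 2.148 0.519
v 0.426 3.031 1.518
v 1.262 1.759 0.693
v 0.257 2.642 1.692
v 1.342 1.463 1.035
v 0.336 2.347 2.033
v 1.632 1.399 1.383
v 0.627 2.283 2.382
v 1.998 1.597 1.576
v 0.992 2.481 2.575
v 2.267 1.964 1.523
v 1.262 2.847 2.522
v -3.17 -2.696 -1.296
v -2.275 -2.893 -2.102
v -3.085 -4.587 -0.738
v -2.19 -4.784 -1.544
v -1.984 -4.091 -0.561
v -2.037 -2.923 -0.906
v -3.323 -4.557 -1.934
v -3.376 -3.389 -2.279
v -2.37 -4.043 -2.496
v -1.543 -3.756 -1.647
v -3.817 -3.724 -1.193
v -2.99 -3.437 -0.344
v 0.636 0.657 0.443
v 1.01 0.09 0.417
v 0.738 -0.185 2.45
v 0.364 0.383 2.477
v 1.268 0.412 0.495
v 0.996 0.138 2.528
v 1.285 0.828 0.553
v 1.013 0.553 2.587
v 1.054 1.179 0.57
v 0.782 0.904 2.603
v 0.663 1.33 0.538
v 0.391 1.056 2.571
v 0.262 1.225 0.47
v -0.01 0.95 2.503
v 0.004 0.902 0.392
v -0.268 0.628 2.425
v -0.013 0.487 0.333
v -0.285 0.212 2.367
v 0.218 0.136 0.317
v -0.054 -0.139 2.35
v 0.609 -0.016 0.349
v 0.337 -0.29 2.382
f 2 1 4
f 2 4 3
f 4 1 5
f 4 5 3
f 5 1 6
f 5 6 3
f 6 1 7
f 6 7 3
f 7 1 8
f 7 8 3
f 8 1 9
f 8 9 3
f 9 1 10
f 9 10 3
f 10 1 11
f 10 11 3
f 11 1 12
f 11 12 3
f 12 1 13
f 12 13 3
f 13 1 14
f 13 14 3
f 14 1 15
f 14 15 3
f 15 1 2
f 15 2 3
f 17 16 20
f 17 20 18
f 18 20 21
f 18 21 19
f 20 16 22
f 20 22 21
f 21 22 23
f 21 23 19
f 22 16 24
f 22 24 23
f 23 24 25
f 23 25 19
f 24 16 26
f 24 26 25
f 25 26 27
f 25 27 19
f 26 16 28
f 26 28 27
f 27 28 29
f 27 29 19
f 28 16 30
f 28 30 29
f 29 30 31
f 29 31 19
f 30 16 32
f 30 32 31
f 31 32 33
f 31 33 19
f 32 16 34
f 32 34 33
f 33 34 35
f 33 35 19
f 34 16 17
f 34 17 35
f 35 17 18
f 35 18 19
f 36 47 41
f 36 41 37
f 36 37 43
f 36 43 46
f 36 46 47
f 37 41 45
f 41 47 40
f 47 46 38
f 46 43 42
f 43 37 44
f 39 45 40
f 39 40 38
f 39 38 42
f 39 42 44
f 39 44 45
f 40 45 41
f 38 40 47
f 42 38 46
f 44 42 43
f 45 44 37
f 49 48 52
f 49 52 50
f 50 52 53
f 50 53 51
f 52 48 54
f 52 54 53
f 53 54 55
f 53 55 51
f 54 48 56
f 54 56 55
f 55 56 57
f 55 57 51
f 56 48 58
f 56 58 57
f 57 58 59
f 57 59 51
f 58 48 60
f 58 60 59
f 59 60 61
f 59 61 51
f 60 48 62
f 60 62 61
f 61 62 63
f 61 63 51
f 62 48 64
f 62 64 63
f 63 64 65
f 63 65 51
f 64 48 66
f 64 66 65
f 65 66 67
f 65 67 51
f 66 48 68
f 66 68 67
f 67 68 69
f 67 69 51
f 68 48 49
f 68 49 69
f 69 49 50
f 69 50 51



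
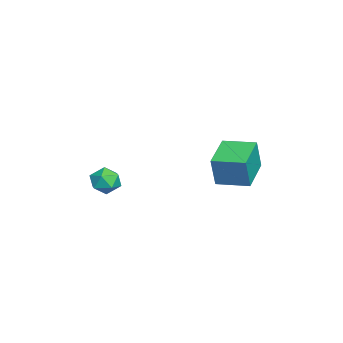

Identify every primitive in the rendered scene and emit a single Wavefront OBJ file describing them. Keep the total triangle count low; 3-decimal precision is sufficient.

v -2.884 2.021 0.917
v -2.532 1.808 2.618
v -2.49 3.701 1.046
v -2.138 3.487 2.747
v -0.902 1.593 0.453
v -0.55 1.379 2.154
v -0.508 3.272 0.582
v -0.156 3.059 2.283
v -0.451 -3.433 0.383
v 0.084 -2.802 0.626
v 0.156 -4.298 1.294
v 0.691 -3.667 1.537
v -0.147 -3.62 1.732
v -0.522 -3.085 1.169
v 0.762 -4.015 0.751
v 0.387 -3.48 0.188
v 0.834 -3.162 0.853
v 0.272 -2.918 1.459
v -0.032 -4.182 0.461
v -0.594 -3.938 1.067
f 2 4 1
f 5 2 1
f 1 4 3
f 3 5 1
f 2 8 4
f 6 2 5
f 6 8 2
f 4 8 3
f 7 5 3
f 3 8 7
f 7 6 5
f 8 6 7
f 9 20 14
f 9 14 10
f 9 10 16
f 9 16 19
f 9 19 20
f 10 14 18
f 14 20 13
f 20 19 11
f 19 16 15
f 16 10 17
f 12 18 13
f 12 13 11
f 12 11 15
f 12 15 17
f 12 17 18
f 13 18 14
f 11 13 20
f 15 11 19
f 17 15 16
f 18 17 10



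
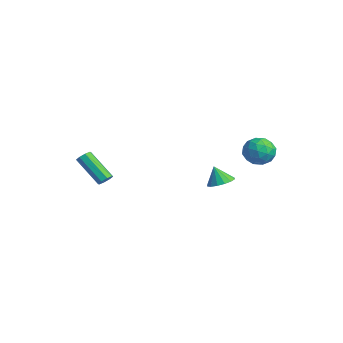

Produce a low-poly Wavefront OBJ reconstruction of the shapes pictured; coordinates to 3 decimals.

v -0.399 3.625 -3.893
v 0.395 3.486 -3.657
v -0.781 3.355 -2.767
v 0.327 3.908 -3.579
v 0.064 4.255 -3.586
v -0.323 4.432 -3.674
v -0.73 4.393 -3.822
v -1.049 4.149 -3.988
v -1.193 3.764 -4.13
v -1.125 3.341 -4.207
v -0.862 2.995 -4.201
v -0.475 2.817 -4.112
v -0.068 2.856 -3.965
v 0.251 3.101 -3.798
v -1.204 -3.008 -2.824
v -0.822 -3.061 -2.49
v -2.195 -3.805 -1.041
v -2.576 -3.752 -1.376
v -0.991 -2.709 -2.47
v -2.364 -3.453 -1.021
v -1.285 -2.533 -2.657
v -2.657 -3.277 -1.208
v -1.531 -2.635 -2.943
v -2.903 -3.379 -1.494
v -1.585 -2.955 -3.159
v -2.958 -3.699 -1.71
v -1.416 -3.307 -3.179
v -2.789 -4.051 -1.73
v -1.123 -3.483 -2.992
v -2.495 -4.227 -1.543
v -0.877 -3.381 -2.706
v -2.249 -4.125 -1.257
v 3.197 4.367 -0.666
v 3.542 4.919 0.078
v 3.618 3.041 0.122
v 3.963 3.593 0.866
v 2.991 3.549 0.693
v 2.731 4.369 0.206
v 4.429 3.591 -0.006
v 4.169 4.411 -0.493
v 4.304 4.439 0.486
v 3.415 4.413 0.918
v 3.745 3.547 -0.718
v 2.856 3.521 -0.286
v 3.332 4.76 -0.363
v 3.828 3.2 0.563
v 3.256 3.175 0.461
v 3.459 3.499 0.899
v 2.855 4.436 -0.288
v 3.059 4.761 0.149
v 2.735 3.955 0.511
v 4.101 3.199 0.051
v 4.305 3.524 0.488
v 3.701 4.461 -0.699
v 3.904 4.785 -0.261
v 4.425 4.005 -0.311
v 3.983 4.802 0.314
v 4.231 4.022 0.777
v 4.505 4.021 0.264
v 4.352 4.503 -0.022
v 3.461 4.787 0.568
v 3.709 4.007 1.031
v 3.137 3.981 0.929
v 2.984 4.463 0.643
v 3.909 4.504 0.807
v 3.451 3.953 -0.831
v 3.699 3.173 -0.368
v 4.176 3.497 -0.443
v 4.023 3.979 -0.729
v 2.929 3.938 -0.577
v 3.177 3.158 -0.114
v 2.808 3.457 0.222
v 2.655 3.939 -0.064
v 3.251 3.456 -0.607
f 2 1 4
f 2 4 3
f 4 1 5
f 4 5 3
f 5 1 6
f 5 6 3
f 6 1 7
f 6 7 3
f 7 1 8
f 7 8 3
f 8 1 9
f 8 9 3
f 9 1 10
f 9 10 3
f 10 1 11
f 10 11 3
f 11 1 12
f 11 12 3
f 12 1 13
f 12 13 3
f 13 1 14
f 13 14 3
f 14 1 2
f 14 2 3
f 16 15 19
f 16 19 17
f 17 19 20
f 17 20 18
f 19 15 21
f 19 21 20
f 20 21 22
f 20 22 18
f 21 15 23
f 21 23 22
f 22 23 24
f 22 24 18
f 23 15 25
f 23 25 24
f 24 25 26
f 24 26 18
f 25 15 27
f 25 27 26
f 26 27 28
f 26 28 18
f 27 15 29
f 27 29 28
f 28 29 30
f 28 30 18
f 29 15 31
f 29 31 30
f 30 31 32
f 30 32 18
f 31 15 16
f 31 16 32
f 32 16 17
f 32 17 18
f 33 70 49
f 70 44 73
f 49 73 38
f 70 73 49
f 33 49 45
f 49 38 50
f 45 50 34
f 49 50 45
f 33 45 54
f 45 34 55
f 54 55 40
f 45 55 54
f 33 54 66
f 54 40 69
f 66 69 43
f 54 69 66
f 33 66 70
f 66 43 74
f 70 74 44
f 66 74 70
f 34 50 61
f 50 38 64
f 61 64 42
f 50 64 61
f 38 73 51
f 73 44 72
f 51 72 37
f 73 72 51
f 44 74 71
f 74 43 67
f 71 67 35
f 74 67 71
f 43 69 68
f 69 40 56
f 68 56 39
f 69 56 68
f 40 55 60
f 55 34 57
f 60 57 41
f 55 57 60
f 36 62 48
f 62 42 63
f 48 63 37
f 62 63 48
f 36 48 46
f 48 37 47
f 46 47 35
f 48 47 46
f 36 46 53
f 46 35 52
f 53 52 39
f 46 52 53
f 36 53 58
f 53 39 59
f 58 59 41
f 53 59 58
f 36 58 62
f 58 41 65
f 62 65 42
f 58 65 62
f 37 63 51
f 63 42 64
f 51 64 38
f 63 64 51
f 35 47 71
f 47 37 72
f 71 72 44
f 47 72 71
f 39 52 68
f 52 35 67
f 68 67 43
f 52 67 68
f 41 59 60
f 59 39 56
f 60 56 40
f 59 56 60
f 42 65 61
f 65 41 57
f 61 57 34
f 65 57 61



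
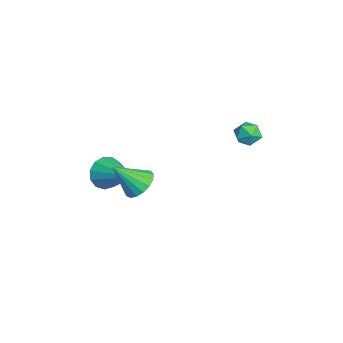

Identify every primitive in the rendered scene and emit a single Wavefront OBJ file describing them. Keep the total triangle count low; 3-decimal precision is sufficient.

v 0.184 2.515 2.177
v 0.466 2.045 2.511
v -0.626 1.895 1.989
v -0.344 1.425 2.323
v -0.561 1.948 2.625
v -0.06 2.331 2.741
v -0.1 1.609 1.759
v 0.401 1.992 1.875
v 0.29 1.485 2.252
v 0.006 1.695 2.788
v -0.166 2.245 1.712
v -0.45 2.455 2.248
v 1.589 -2.513 0.796
v 1.924 -2.007 1.27
v 1.611 -3.567 1.904
v 1.563 -1.955 1.326
v 1.209 -2.031 1.261
v 0.941 -2.218 1.089
v 0.822 -2.472 0.85
v 0.879 -2.735 0.598
v 1.098 -2.947 0.392
v 1.43 -3.06 0.278
v 1.798 -3.048 0.283
v 2.119 -2.913 0.405
v 2.318 -2.686 0.617
v 2.35 -2.42 0.87
v 2.208 -2.175 1.105
v -2.751 -3.548 -1.68
v -2.314 -3.654 -2.389
v -1.269 -2.532 -0.92
v -2.561 -3.254 -2.443
v -2.868 -2.947 -2.255
v -3.138 -2.831 -1.884
v -3.285 -2.942 -1.448
v -3.262 -3.246 -1.086
v -3.077 -3.646 -0.912
v -2.789 -4.014 -0.982
v -2.488 -4.235 -1.273
v -2.27 -4.237 -1.694
v -2.206 -4.021 -2.11
f 1 12 6
f 1 6 2
f 1 2 8
f 1 8 11
f 1 11 12
f 2 6 10
f 6 12 5
f 12 11 3
f 11 8 7
f 8 2 9
f 4 10 5
f 4 5 3
f 4 3 7
f 4 7 9
f 4 9 10
f 5 10 6
f 3 5 12
f 7 3 11
f 9 7 8
f 10 9 2
f 14 13 16
f 14 16 15
f 16 13 17
f 16 17 15
f 17 13 18
f 17 18 15
f 18 13 19
f 18 19 15
f 19 13 20
f 19 20 15
f 20 13 21
f 20 21 15
f 21 13 22
f 21 22 15
f 22 13 23
f 22 23 15
f 23 13 24
f 23 24 15
f 24 13 25
f 24 25 15
f 25 13 26
f 25 26 15
f 26 13 27
f 26 27 15
f 27 13 14
f 27 14 15
f 29 28 31
f 29 31 30
f 31 28 32
f 31 32 30
f 32 28 33
f 32 33 30
f 33 28 34
f 33 34 30
f 34 28 35
f 34 35 30
f 35 28 36
f 35 36 30
f 36 28 37
f 36 37 30
f 37 28 38
f 37 38 30
f 38 28 39
f 38 39 30
f 39 28 40
f 39 40 30
f 40 28 29
f 40 29 30



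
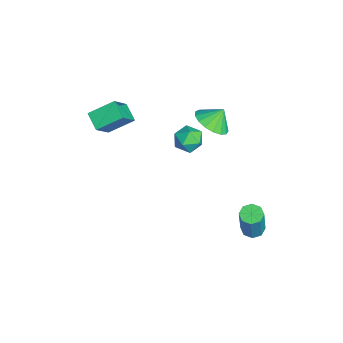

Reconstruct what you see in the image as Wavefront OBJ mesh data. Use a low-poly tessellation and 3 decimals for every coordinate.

v -1.408 1.975 2.079
v -0.986 1.265 2.677
v -1.572 2.605 2.941
v -0.609 1.545 2.544
v -0.415 1.924 2.305
v -0.449 2.314 2.013
v -0.702 2.627 1.737
v -1.117 2.79 1.539
v -1.599 2.767 1.465
v -2.038 2.562 1.531
v -2.332 2.223 1.723
v -2.414 1.827 1.997
v -2.266 1.465 2.289
v -1.922 1.22 2.533
v -1.46 1.148 2.673
v -2.748 -4.119 2.098
v -2.86 -2.755 2.867
v -3.709 -3.455 0.781
v -3.821 -2.091 1.55
v -1.839 -3.769 1.61
v -1.951 -2.405 2.379
v -2.8 -3.105 0.293
v -2.912 -1.741 1.062
v -0.534 1.375 2.299
v 0.27 1.169 2.165
v -0.93 0.211 1.715
v -0.126 0.005 1.581
v -0.431 0.019 2.364
v -0.187 0.739 2.726
v -0.473 0.641 1.154
v -0.229 1.361 1.516
v 0.308 0.715 1.458
v 0.334 0.331 2.205
v -0.994 1.049 1.675
v -0.968 0.665 2.422
v 2.436 3.628 -2.984
v 3.017 3.527 -3.174
v 3.626 3.331 -1.205
v 3.044 3.432 -1.016
v 2.928 3.987 -3.101
v 3.536 3.791 -1.132
v 2.55 4.237 -2.959
v 3.158 4.041 -0.99
v 2.105 4.13 -2.832
v 2.714 3.934 -0.863
v 1.854 3.729 -2.795
v 2.463 3.533 -0.826
v 1.944 3.269 -2.868
v 2.552 3.073 -0.899
v 2.322 3.019 -3.01
v 2.93 2.823 -1.041
v 2.766 3.126 -3.137
v 3.375 2.93 -1.168
f 2 1 4
f 2 4 3
f 4 1 5
f 4 5 3
f 5 1 6
f 5 6 3
f 6 1 7
f 6 7 3
f 7 1 8
f 7 8 3
f 8 1 9
f 8 9 3
f 9 1 10
f 9 10 3
f 10 1 11
f 10 11 3
f 11 1 12
f 11 12 3
f 12 1 13
f 12 13 3
f 13 1 14
f 13 14 3
f 14 1 15
f 14 15 3
f 15 1 2
f 15 2 3
f 17 19 16
f 20 17 16
f 16 19 18
f 18 20 16
f 17 23 19
f 21 17 20
f 21 23 17
f 19 23 18
f 22 20 18
f 18 23 22
f 22 21 20
f 23 21 22
f 24 35 29
f 24 29 25
f 24 25 31
f 24 31 34
f 24 34 35
f 25 29 33
f 29 35 28
f 35 34 26
f 34 31 30
f 31 25 32
f 27 33 28
f 27 28 26
f 27 26 30
f 27 30 32
f 27 32 33
f 28 33 29
f 26 28 35
f 30 26 34
f 32 30 31
f 33 32 25
f 37 36 40
f 37 40 38
f 38 40 41
f 38 41 39
f 40 36 42
f 40 42 41
f 41 42 43
f 41 43 39
f 42 36 44
f 42 44 43
f 43 44 45
f 43 45 39
f 44 36 46
f 44 46 45
f 45 46 47
f 45 47 39
f 46 36 48
f 46 48 47
f 47 48 49
f 47 49 39
f 48 36 50
f 48 50 49
f 49 50 51
f 49 51 39
f 50 36 52
f 50 52 51
f 51 52 53
f 51 53 39
f 52 36 37
f 52 37 53
f 53 37 38
f 53 38 39



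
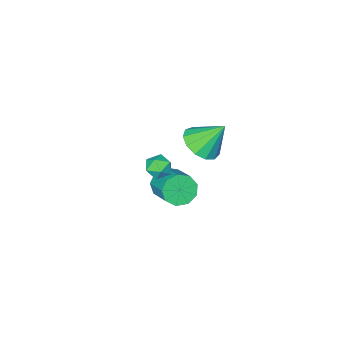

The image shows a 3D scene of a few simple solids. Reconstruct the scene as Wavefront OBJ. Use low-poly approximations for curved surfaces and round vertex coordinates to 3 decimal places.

v -1.061 -0.456 -3.306
v -0.645 -0.95 -2.65
v -0.183 0.542 -1.819
v -0.599 1.036 -2.474
v -0.238 -0.819 -3.112
v 0.224 0.674 -2.28
v -0.216 -0.518 -3.664
v 0.246 0.975 -2.832
v -0.589 -0.188 -4.049
v -0.127 1.304 -3.217
v -1.183 0.016 -4.086
v -0.721 1.509 -3.254
v -1.72 -0.001 -3.758
v -1.258 1.492 -2.926
v -1.948 -0.231 -3.218
v -1.487 1.262 -2.387
v -1.762 -0.566 -2.72
v -1.3 0.926 -1.888
v -1.247 -0.85 -2.496
v -0.785 0.642 -1.664
v 0.805 2.093 0.377
v 1.446 1.809 0.155
v 0.634 1.151 1.085
v 1.275 0.867 0.863
v 1.266 1.472 1.282
v 1.372 2.054 0.845
v 0.708 0.906 0.395
v 0.814 1.488 -0.042
v 1.387 1.075 0.166
v 1.731 1.425 0.714
v 0.349 1.535 0.526
v 0.693 1.885 1.074
v -0.495 2.708 2.345
v 0.462 2.799 2.791
v -1.225 3.492 3.755
v 0.378 3.296 2.471
v 0.017 3.606 2.111
v -0.507 3.632 1.826
v -1.027 3.364 1.705
v -1.378 2.888 1.788
v -1.449 2.355 2.048
v -1.217 1.934 2.402
v -0.755 1.759 2.738
v -0.211 1.885 2.95
v 0.243 2.273 2.97
f 2 1 5
f 2 5 3
f 3 5 6
f 3 6 4
f 5 1 7
f 5 7 6
f 6 7 8
f 6 8 4
f 7 1 9
f 7 9 8
f 8 9 10
f 8 10 4
f 9 1 11
f 9 11 10
f 10 11 12
f 10 12 4
f 11 1 13
f 11 13 12
f 12 13 14
f 12 14 4
f 13 1 15
f 13 15 14
f 14 15 16
f 14 16 4
f 15 1 17
f 15 17 16
f 16 17 18
f 16 18 4
f 17 1 19
f 17 19 18
f 18 19 20
f 18 20 4
f 19 1 2
f 19 2 20
f 20 2 3
f 20 3 4
f 21 32 26
f 21 26 22
f 21 22 28
f 21 28 31
f 21 31 32
f 22 26 30
f 26 32 25
f 32 31 23
f 31 28 27
f 28 22 29
f 24 30 25
f 24 25 23
f 24 23 27
f 24 27 29
f 24 29 30
f 25 30 26
f 23 25 32
f 27 23 31
f 29 27 28
f 30 29 22
f 34 33 36
f 34 36 35
f 36 33 37
f 36 37 35
f 37 33 38
f 37 38 35
f 38 33 39
f 38 39 35
f 39 33 40
f 39 40 35
f 40 33 41
f 40 41 35
f 41 33 42
f 41 42 35
f 42 33 43
f 42 43 35
f 43 33 44
f 43 44 35
f 44 33 45
f 44 45 35
f 45 33 34
f 45 34 35



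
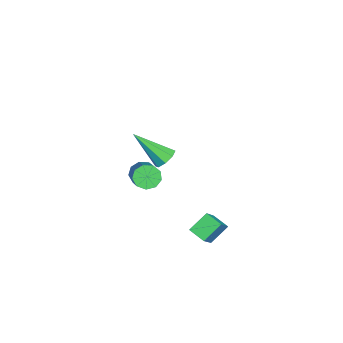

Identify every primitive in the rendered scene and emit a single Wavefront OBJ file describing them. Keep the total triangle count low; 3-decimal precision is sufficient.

v 2.948 -0.275 -3.982
v 4.379 -0.53 -2.508
v 2.357 0.466 -3.28
v 3.788 0.212 -1.806
v 3.412 0.408 -4.314
v 4.843 0.154 -2.84
v 2.821 1.15 -3.612
v 4.252 0.895 -2.138
v -1.23 -3.094 -3.545
v -0.858 -3.552 -3.922
v 0.821 -3.204 -2.692
v 0.45 -2.746 -2.315
v -0.814 -3.113 -4.107
v 0.866 -2.765 -2.878
v -0.963 -2.665 -4.03
v 0.716 -2.317 -2.8
v -1.238 -2.418 -3.725
v 0.441 -2.07 -2.496
v -1.508 -2.487 -3.336
v 0.171 -2.139 -2.107
v -1.648 -2.84 -3.045
v 0.031 -2.492 -1.815
v -1.592 -3.312 -2.987
v 0.087 -2.964 -1.758
v -1.367 -3.682 -3.191
v 0.312 -3.334 -1.961
v -1.077 -3.777 -3.56
v 0.602 -3.429 -2.33
v 3.801 -1.629 1.983
v 4.39 -1.578 2.169
v 3.499 -3.071 3.337
v 4.098 -1.291 2.41
v 3.632 -1.203 2.4
v 3.265 -1.364 2.146
v 3.212 -1.681 1.797
v 3.504 -1.968 1.557
v 3.97 -2.056 1.566
v 4.337 -1.895 1.82
f 2 4 1
f 5 2 1
f 1 4 3
f 3 5 1
f 2 8 4
f 6 2 5
f 6 8 2
f 4 8 3
f 7 5 3
f 3 8 7
f 7 6 5
f 8 6 7
f 10 9 13
f 10 13 11
f 11 13 14
f 11 14 12
f 13 9 15
f 13 15 14
f 14 15 16
f 14 16 12
f 15 9 17
f 15 17 16
f 16 17 18
f 16 18 12
f 17 9 19
f 17 19 18
f 18 19 20
f 18 20 12
f 19 9 21
f 19 21 20
f 20 21 22
f 20 22 12
f 21 9 23
f 21 23 22
f 22 23 24
f 22 24 12
f 23 9 25
f 23 25 24
f 24 25 26
f 24 26 12
f 25 9 27
f 25 27 26
f 26 27 28
f 26 28 12
f 27 9 10
f 27 10 28
f 28 10 11
f 28 11 12
f 30 29 32
f 30 32 31
f 32 29 33
f 32 33 31
f 33 29 34
f 33 34 31
f 34 29 35
f 34 35 31
f 35 29 36
f 35 36 31
f 36 29 37
f 36 37 31
f 37 29 38
f 37 38 31
f 38 29 30
f 38 30 31



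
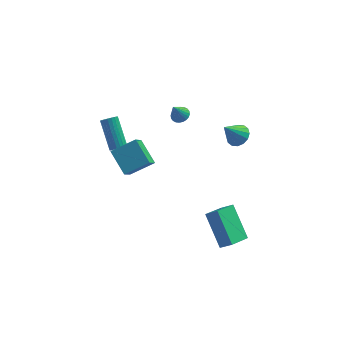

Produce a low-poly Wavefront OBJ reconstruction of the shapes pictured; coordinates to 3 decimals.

v 0.499 3.079 2.198
v 0.902 3.383 2.439
v 0.101 2.761 3.262
v 0.742 3.53 2.423
v 0.544 3.609 2.373
v 0.34 3.607 2.296
v 0.16 3.524 2.204
v 0.031 3.374 2.111
v -0.026 3.179 2.031
v -0.004 2.968 1.977
v 0.096 2.775 1.956
v 0.256 2.627 1.972
v 0.454 2.549 2.023
v 0.658 2.551 2.1
v 0.838 2.633 2.192
v 0.967 2.784 2.285
v 1.024 2.979 2.364
v 1.002 3.189 2.419
v -2.939 2.458 -0.243
v -2.628 2.233 0.092
v -3.15 3.576 1.479
v -3.461 3.802 1.143
v -2.5 2.375 0.002
v -3.022 3.719 1.389
v -2.447 2.532 -0.13
v -2.969 3.876 1.256
v -2.48 2.677 -0.282
v -3.002 4.02 1.104
v -2.592 2.783 -0.428
v -3.114 4.127 0.959
v -2.764 2.834 -0.541
v -3.286 4.177 0.846
v -2.966 2.819 -0.603
v -3.488 4.162 0.784
v -3.164 2.742 -0.603
v -3.685 4.085 0.784
v -3.323 2.616 -0.54
v -3.844 3.959 0.846
v -3.415 2.463 -0.427
v -3.937 3.806 0.96
v -3.425 2.309 -0.281
v -3.947 3.652 1.105
v -3.351 2.181 -0.129
v -3.873 3.524 1.257
v -3.206 2.1 0.003
v -3.728 3.444 1.39
v -3.015 2.082 0.093
v -3.537 3.426 1.479
v -2.811 2.129 0.124
v -3.332 3.472 1.511
v 2.454 -4.641 -1.654
v 1.718 -3.158 -0.236
v 3.343 -3.678 -2.2
v 2.607 -2.195 -0.782
v 3.073 -4.885 -1.078
v 2.337 -3.402 0.34
v 3.962 -3.922 -1.624
v 3.226 -2.439 -0.206
v -2.549 -2.483 2.787
v -3.271 -1.328 3.627
v -2.259 -1.419 1.574
v -2.981 -0.264 2.413
v -1.219 -2.116 3.427
v -1.941 -0.961 4.266
v -0.929 -1.052 2.213
v -1.651 0.103 3.053
v 3.738 3.305 -0.071
v 4.369 3.137 0.296
v 2.922 2.915 1.151
v 4.305 3.512 0.374
v 4.089 3.831 0.332
v 3.779 4.01 0.182
v 3.457 4 -0.036
v 3.211 3.804 -0.263
v 3.106 3.474 -0.438
v 3.17 3.099 -0.516
v 3.386 2.779 -0.474
v 3.696 2.6 -0.324
v 4.018 2.61 -0.106
v 4.264 2.807 0.121
f 2 1 4
f 2 4 3
f 4 1 5
f 4 5 3
f 5 1 6
f 5 6 3
f 6 1 7
f 6 7 3
f 7 1 8
f 7 8 3
f 8 1 9
f 8 9 3
f 9 1 10
f 9 10 3
f 10 1 11
f 10 11 3
f 11 1 12
f 11 12 3
f 12 1 13
f 12 13 3
f 13 1 14
f 13 14 3
f 14 1 15
f 14 15 3
f 15 1 16
f 15 16 3
f 16 1 17
f 16 17 3
f 17 1 18
f 17 18 3
f 18 1 2
f 18 2 3
f 20 19 23
f 20 23 21
f 21 23 24
f 21 24 22
f 23 19 25
f 23 25 24
f 24 25 26
f 24 26 22
f 25 19 27
f 25 27 26
f 26 27 28
f 26 28 22
f 27 19 29
f 27 29 28
f 28 29 30
f 28 30 22
f 29 19 31
f 29 31 30
f 30 31 32
f 30 32 22
f 31 19 33
f 31 33 32
f 32 33 34
f 32 34 22
f 33 19 35
f 33 35 34
f 34 35 36
f 34 36 22
f 35 19 37
f 35 37 36
f 36 37 38
f 36 38 22
f 37 19 39
f 37 39 38
f 38 39 40
f 38 40 22
f 39 19 41
f 39 41 40
f 40 41 42
f 40 42 22
f 41 19 43
f 41 43 42
f 42 43 44
f 42 44 22
f 43 19 45
f 43 45 44
f 44 45 46
f 44 46 22
f 45 19 47
f 45 47 46
f 46 47 48
f 46 48 22
f 47 19 49
f 47 49 48
f 48 49 50
f 48 50 22
f 49 19 20
f 49 20 50
f 50 20 21
f 50 21 22
f 52 54 51
f 55 52 51
f 51 54 53
f 53 55 51
f 52 58 54
f 56 52 55
f 56 58 52
f 54 58 53
f 57 55 53
f 53 58 57
f 57 56 55
f 58 56 57
f 60 62 59
f 63 60 59
f 59 62 61
f 61 63 59
f 60 66 62
f 64 60 63
f 64 66 60
f 62 66 61
f 65 63 61
f 61 66 65
f 65 64 63
f 66 64 65
f 68 67 70
f 68 70 69
f 70 67 71
f 70 71 69
f 71 67 72
f 71 72 69
f 72 67 73
f 72 73 69
f 73 67 74
f 73 74 69
f 74 67 75
f 74 75 69
f 75 67 76
f 75 76 69
f 76 67 77
f 76 77 69
f 77 67 78
f 77 78 69
f 78 67 79
f 78 79 69
f 79 67 80
f 79 80 69
f 80 67 68
f 80 68 69



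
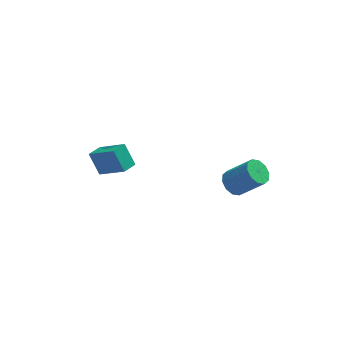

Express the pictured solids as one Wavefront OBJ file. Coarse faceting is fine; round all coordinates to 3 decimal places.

v -3.192 3.23 -3.731
v -1.975 2.314 -2.595
v -3.662 3.929 -2.663
v -2.444 3.013 -1.527
v -2.596 3.847 -3.873
v -1.378 2.931 -2.737
v -3.065 4.546 -2.805
v -1.848 3.63 -1.669
v 2.9 -2.091 0.794
v 3.457 -1.889 0.367
v 4.576 -2.288 1.638
v 4.02 -2.489 2.066
v 3.322 -1.527 0.6
v 4.441 -1.926 1.871
v 3.025 -1.38 0.907
v 4.145 -1.779 2.178
v 2.681 -1.505 1.171
v 3.801 -1.903 2.442
v 2.421 -1.853 1.291
v 3.54 -2.251 2.562
v 2.344 -2.292 1.222
v 3.463 -2.691 2.493
v 2.479 -2.654 0.989
v 3.598 -3.053 2.26
v 2.775 -2.801 0.682
v 3.895 -3.2 1.953
v 3.119 -2.677 0.418
v 4.239 -3.075 1.689
v 3.38 -2.329 0.298
v 4.499 -2.727 1.569
f 2 4 1
f 5 2 1
f 1 4 3
f 3 5 1
f 2 8 4
f 6 2 5
f 6 8 2
f 4 8 3
f 7 5 3
f 3 8 7
f 7 6 5
f 8 6 7
f 10 9 13
f 10 13 11
f 11 13 14
f 11 14 12
f 13 9 15
f 13 15 14
f 14 15 16
f 14 16 12
f 15 9 17
f 15 17 16
f 16 17 18
f 16 18 12
f 17 9 19
f 17 19 18
f 18 19 20
f 18 20 12
f 19 9 21
f 19 21 20
f 20 21 22
f 20 22 12
f 21 9 23
f 21 23 22
f 22 23 24
f 22 24 12
f 23 9 25
f 23 25 24
f 24 25 26
f 24 26 12
f 25 9 27
f 25 27 26
f 26 27 28
f 26 28 12
f 27 9 29
f 27 29 28
f 28 29 30
f 28 30 12
f 29 9 10
f 29 10 30
f 30 10 11
f 30 11 12

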